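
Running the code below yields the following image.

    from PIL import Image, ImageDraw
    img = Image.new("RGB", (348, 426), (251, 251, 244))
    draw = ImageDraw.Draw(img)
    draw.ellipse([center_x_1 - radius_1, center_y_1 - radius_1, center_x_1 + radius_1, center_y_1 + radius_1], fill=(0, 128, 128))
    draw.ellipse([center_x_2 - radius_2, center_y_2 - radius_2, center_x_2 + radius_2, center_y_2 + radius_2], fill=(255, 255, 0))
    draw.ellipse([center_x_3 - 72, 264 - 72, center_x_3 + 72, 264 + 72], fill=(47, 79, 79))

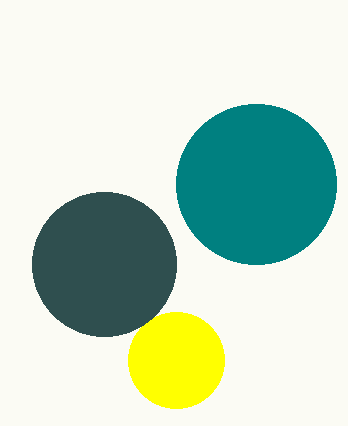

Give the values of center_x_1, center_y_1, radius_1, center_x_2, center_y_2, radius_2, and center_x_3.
center_x_1 = 256, center_y_1 = 184, radius_1 = 80, center_x_2 = 176, center_y_2 = 360, radius_2 = 48, center_x_3 = 104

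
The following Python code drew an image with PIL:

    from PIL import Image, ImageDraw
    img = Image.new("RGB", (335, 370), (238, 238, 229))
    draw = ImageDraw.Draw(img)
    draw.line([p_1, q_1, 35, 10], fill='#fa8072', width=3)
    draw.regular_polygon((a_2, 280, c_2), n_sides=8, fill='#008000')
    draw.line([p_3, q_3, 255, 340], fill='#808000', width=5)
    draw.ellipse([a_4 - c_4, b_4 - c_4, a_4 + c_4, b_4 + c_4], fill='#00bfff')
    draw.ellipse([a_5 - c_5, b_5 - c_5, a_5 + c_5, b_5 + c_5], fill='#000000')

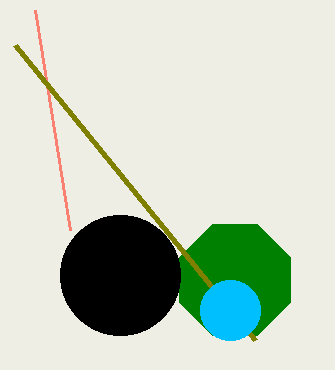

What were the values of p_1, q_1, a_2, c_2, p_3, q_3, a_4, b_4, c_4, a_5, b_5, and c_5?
p_1 = 70; q_1 = 230; a_2 = 235; c_2 = 60; p_3 = 15; q_3 = 45; a_4 = 230; b_4 = 310; c_4 = 30; a_5 = 120; b_5 = 275; c_5 = 60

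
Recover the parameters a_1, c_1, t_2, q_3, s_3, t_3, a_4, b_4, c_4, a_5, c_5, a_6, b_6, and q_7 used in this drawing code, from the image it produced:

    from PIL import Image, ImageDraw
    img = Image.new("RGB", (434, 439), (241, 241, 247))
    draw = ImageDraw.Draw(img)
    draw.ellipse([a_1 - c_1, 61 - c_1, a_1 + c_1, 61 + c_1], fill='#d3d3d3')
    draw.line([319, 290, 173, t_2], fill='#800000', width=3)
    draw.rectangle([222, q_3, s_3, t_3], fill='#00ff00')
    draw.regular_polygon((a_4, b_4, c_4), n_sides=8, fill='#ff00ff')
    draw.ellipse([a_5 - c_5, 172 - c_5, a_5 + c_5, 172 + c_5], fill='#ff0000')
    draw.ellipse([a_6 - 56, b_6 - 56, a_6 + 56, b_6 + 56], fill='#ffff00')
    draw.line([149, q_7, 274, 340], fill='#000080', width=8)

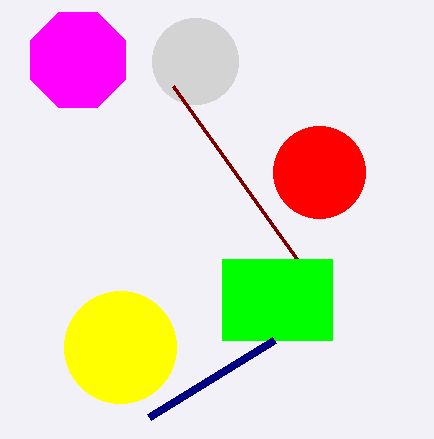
a_1 = 195, c_1 = 43, t_2 = 86, q_3 = 259, s_3 = 332, t_3 = 340, a_4 = 78, b_4 = 60, c_4 = 51, a_5 = 319, c_5 = 46, a_6 = 120, b_6 = 347, q_7 = 417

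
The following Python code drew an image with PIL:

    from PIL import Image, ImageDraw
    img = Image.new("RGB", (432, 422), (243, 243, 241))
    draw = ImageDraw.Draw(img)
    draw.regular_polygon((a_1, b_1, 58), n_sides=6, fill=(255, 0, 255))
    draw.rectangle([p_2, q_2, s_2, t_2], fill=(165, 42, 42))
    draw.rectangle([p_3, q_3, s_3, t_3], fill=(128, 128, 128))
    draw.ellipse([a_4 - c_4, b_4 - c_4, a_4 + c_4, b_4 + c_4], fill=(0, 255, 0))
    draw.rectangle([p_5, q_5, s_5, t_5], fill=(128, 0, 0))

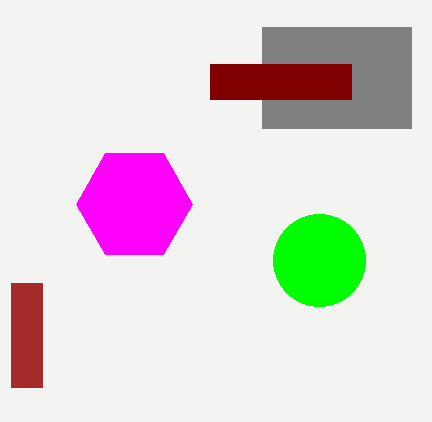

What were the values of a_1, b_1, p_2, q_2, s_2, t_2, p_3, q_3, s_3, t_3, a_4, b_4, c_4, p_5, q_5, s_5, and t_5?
a_1 = 134; b_1 = 204; p_2 = 11; q_2 = 283; s_2 = 42; t_2 = 387; p_3 = 262; q_3 = 27; s_3 = 411; t_3 = 128; a_4 = 319; b_4 = 260; c_4 = 46; p_5 = 210; q_5 = 64; s_5 = 351; t_5 = 99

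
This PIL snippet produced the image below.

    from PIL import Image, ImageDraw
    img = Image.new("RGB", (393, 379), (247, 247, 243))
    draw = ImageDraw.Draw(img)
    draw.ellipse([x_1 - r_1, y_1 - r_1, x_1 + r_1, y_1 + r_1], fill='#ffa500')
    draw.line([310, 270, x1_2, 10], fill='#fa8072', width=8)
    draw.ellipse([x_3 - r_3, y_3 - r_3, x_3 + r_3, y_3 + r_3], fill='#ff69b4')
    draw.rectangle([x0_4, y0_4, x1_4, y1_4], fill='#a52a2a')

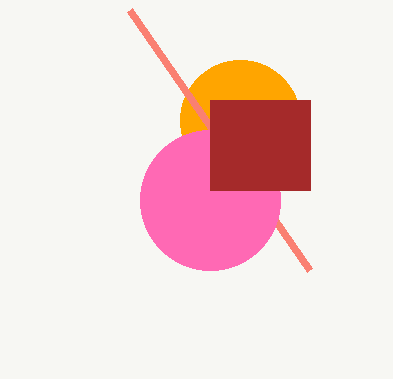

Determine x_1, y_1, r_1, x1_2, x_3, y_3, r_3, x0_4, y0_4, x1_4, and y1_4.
x_1 = 240, y_1 = 120, r_1 = 60, x1_2 = 130, x_3 = 210, y_3 = 200, r_3 = 70, x0_4 = 210, y0_4 = 100, x1_4 = 310, y1_4 = 190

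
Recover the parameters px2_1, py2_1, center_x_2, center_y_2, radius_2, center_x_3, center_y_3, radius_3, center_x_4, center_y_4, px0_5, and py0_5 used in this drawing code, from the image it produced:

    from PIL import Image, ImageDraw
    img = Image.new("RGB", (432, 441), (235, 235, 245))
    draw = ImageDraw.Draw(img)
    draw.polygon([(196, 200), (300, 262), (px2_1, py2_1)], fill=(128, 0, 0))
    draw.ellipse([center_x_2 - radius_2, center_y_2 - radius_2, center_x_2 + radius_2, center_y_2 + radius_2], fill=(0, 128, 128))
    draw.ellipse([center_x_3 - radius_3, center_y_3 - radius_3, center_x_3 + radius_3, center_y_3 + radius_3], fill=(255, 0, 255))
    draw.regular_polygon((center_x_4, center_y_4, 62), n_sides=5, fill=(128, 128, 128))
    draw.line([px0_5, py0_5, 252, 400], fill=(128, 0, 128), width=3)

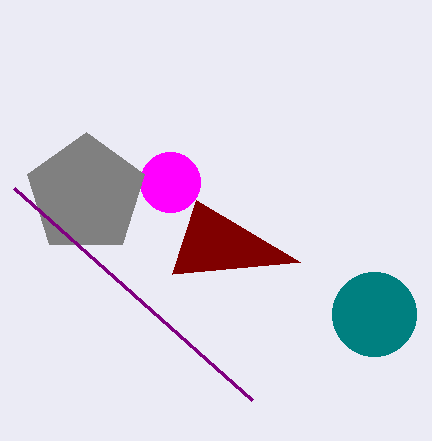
px2_1 = 172
py2_1 = 274
center_x_2 = 374
center_y_2 = 314
radius_2 = 42
center_x_3 = 170
center_y_3 = 182
radius_3 = 30
center_x_4 = 86
center_y_4 = 194
px0_5 = 14
py0_5 = 188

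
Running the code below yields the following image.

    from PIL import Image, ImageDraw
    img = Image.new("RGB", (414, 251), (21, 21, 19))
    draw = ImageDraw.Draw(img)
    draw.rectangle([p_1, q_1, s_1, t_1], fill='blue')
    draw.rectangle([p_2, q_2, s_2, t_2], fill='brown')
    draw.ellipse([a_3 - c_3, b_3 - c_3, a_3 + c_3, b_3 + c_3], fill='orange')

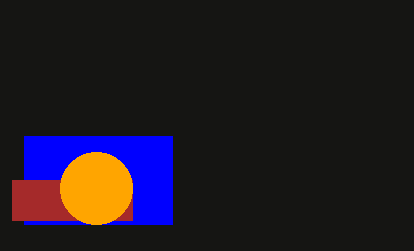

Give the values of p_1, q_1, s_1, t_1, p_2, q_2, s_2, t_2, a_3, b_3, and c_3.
p_1 = 24, q_1 = 136, s_1 = 172, t_1 = 224, p_2 = 12, q_2 = 180, s_2 = 132, t_2 = 220, a_3 = 96, b_3 = 188, c_3 = 36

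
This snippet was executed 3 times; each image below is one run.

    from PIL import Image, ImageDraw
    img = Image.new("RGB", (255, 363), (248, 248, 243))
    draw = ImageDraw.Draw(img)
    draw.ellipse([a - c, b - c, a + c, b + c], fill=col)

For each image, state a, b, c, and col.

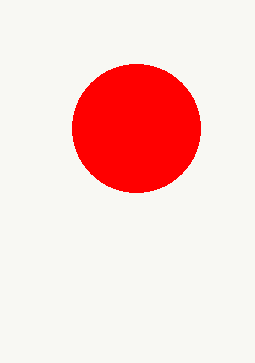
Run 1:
a = 136, b = 128, c = 64, col = 'red'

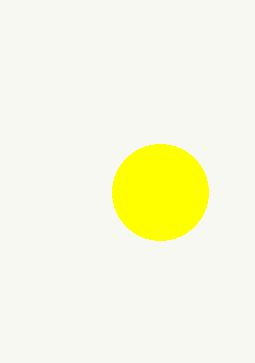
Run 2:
a = 160
b = 192
c = 48
col = 'yellow'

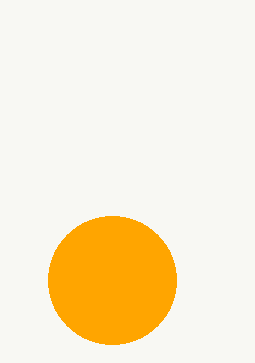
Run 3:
a = 112, b = 280, c = 64, col = 'orange'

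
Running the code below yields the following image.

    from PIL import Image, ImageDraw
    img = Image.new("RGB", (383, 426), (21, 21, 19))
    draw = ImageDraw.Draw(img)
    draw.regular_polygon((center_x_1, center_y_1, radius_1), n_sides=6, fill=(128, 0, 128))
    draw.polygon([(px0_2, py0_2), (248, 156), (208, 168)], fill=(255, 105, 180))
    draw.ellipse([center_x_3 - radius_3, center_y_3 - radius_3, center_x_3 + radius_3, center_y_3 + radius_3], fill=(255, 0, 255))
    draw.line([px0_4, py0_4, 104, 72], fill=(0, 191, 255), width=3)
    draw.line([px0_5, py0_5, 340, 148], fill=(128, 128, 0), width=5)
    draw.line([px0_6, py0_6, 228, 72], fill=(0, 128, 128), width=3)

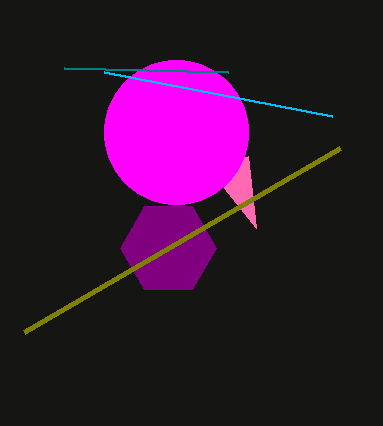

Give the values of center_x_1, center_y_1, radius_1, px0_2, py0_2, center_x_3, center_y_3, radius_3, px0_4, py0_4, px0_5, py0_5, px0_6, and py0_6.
center_x_1 = 168, center_y_1 = 248, radius_1 = 48, px0_2 = 256, py0_2 = 228, center_x_3 = 176, center_y_3 = 132, radius_3 = 72, px0_4 = 332, py0_4 = 116, px0_5 = 24, py0_5 = 332, px0_6 = 64, py0_6 = 68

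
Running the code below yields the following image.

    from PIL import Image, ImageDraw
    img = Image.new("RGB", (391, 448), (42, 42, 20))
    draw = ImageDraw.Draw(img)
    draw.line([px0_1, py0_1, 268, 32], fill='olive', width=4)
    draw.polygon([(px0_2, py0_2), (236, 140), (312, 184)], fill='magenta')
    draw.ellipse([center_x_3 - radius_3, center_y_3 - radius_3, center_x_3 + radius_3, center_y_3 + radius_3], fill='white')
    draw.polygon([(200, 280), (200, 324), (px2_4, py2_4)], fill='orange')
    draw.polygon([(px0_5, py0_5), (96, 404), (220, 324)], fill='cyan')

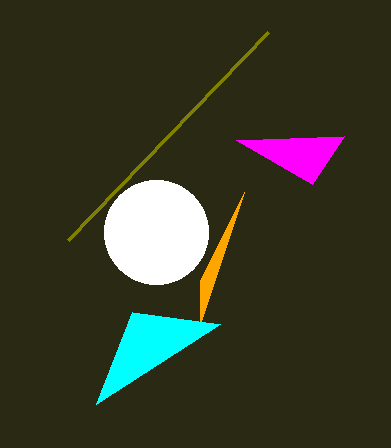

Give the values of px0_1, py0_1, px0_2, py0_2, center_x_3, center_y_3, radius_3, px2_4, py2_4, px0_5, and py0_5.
px0_1 = 68, py0_1 = 240, px0_2 = 344, py0_2 = 136, center_x_3 = 156, center_y_3 = 232, radius_3 = 52, px2_4 = 244, py2_4 = 192, px0_5 = 132, py0_5 = 312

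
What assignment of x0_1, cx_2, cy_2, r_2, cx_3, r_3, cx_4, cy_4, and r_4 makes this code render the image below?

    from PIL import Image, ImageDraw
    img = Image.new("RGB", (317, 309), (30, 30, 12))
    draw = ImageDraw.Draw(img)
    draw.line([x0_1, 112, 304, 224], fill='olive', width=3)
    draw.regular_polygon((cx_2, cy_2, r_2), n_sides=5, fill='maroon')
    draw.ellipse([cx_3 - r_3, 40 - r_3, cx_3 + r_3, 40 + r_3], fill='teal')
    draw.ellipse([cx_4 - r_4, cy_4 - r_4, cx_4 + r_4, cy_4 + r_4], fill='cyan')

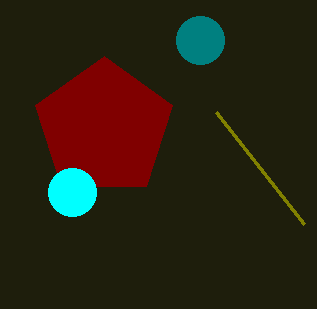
x0_1 = 216
cx_2 = 104
cy_2 = 128
r_2 = 72
cx_3 = 200
r_3 = 24
cx_4 = 72
cy_4 = 192
r_4 = 24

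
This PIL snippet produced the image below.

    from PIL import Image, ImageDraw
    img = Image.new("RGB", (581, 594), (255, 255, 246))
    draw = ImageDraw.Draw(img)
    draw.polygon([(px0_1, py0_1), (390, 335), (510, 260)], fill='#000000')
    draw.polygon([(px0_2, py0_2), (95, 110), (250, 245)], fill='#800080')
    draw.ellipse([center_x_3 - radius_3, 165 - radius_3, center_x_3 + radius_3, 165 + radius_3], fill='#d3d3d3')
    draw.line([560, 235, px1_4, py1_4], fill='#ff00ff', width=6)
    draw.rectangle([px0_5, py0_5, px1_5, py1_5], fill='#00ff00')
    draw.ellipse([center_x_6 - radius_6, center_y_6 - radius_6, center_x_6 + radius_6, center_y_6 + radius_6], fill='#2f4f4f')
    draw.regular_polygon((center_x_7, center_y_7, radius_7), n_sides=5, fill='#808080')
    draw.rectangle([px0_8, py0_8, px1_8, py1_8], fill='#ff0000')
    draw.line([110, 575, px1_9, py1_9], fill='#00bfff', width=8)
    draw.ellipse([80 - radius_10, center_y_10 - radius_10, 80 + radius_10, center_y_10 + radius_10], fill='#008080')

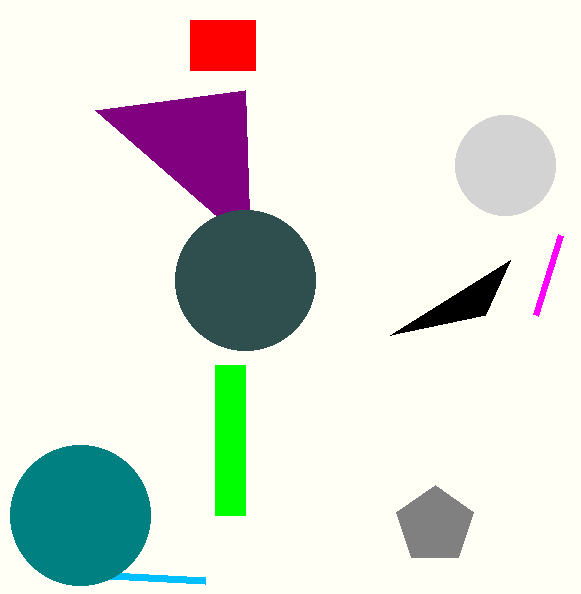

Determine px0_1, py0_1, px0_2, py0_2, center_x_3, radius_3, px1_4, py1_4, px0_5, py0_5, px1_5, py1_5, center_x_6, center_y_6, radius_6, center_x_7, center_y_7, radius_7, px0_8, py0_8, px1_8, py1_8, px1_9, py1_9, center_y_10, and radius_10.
px0_1 = 485
py0_1 = 315
px0_2 = 245
py0_2 = 90
center_x_3 = 505
radius_3 = 50
px1_4 = 535
py1_4 = 315
px0_5 = 215
py0_5 = 365
px1_5 = 245
py1_5 = 515
center_x_6 = 245
center_y_6 = 280
radius_6 = 70
center_x_7 = 435
center_y_7 = 525
radius_7 = 40
px0_8 = 190
py0_8 = 20
px1_8 = 255
py1_8 = 70
px1_9 = 205
py1_9 = 580
center_y_10 = 515
radius_10 = 70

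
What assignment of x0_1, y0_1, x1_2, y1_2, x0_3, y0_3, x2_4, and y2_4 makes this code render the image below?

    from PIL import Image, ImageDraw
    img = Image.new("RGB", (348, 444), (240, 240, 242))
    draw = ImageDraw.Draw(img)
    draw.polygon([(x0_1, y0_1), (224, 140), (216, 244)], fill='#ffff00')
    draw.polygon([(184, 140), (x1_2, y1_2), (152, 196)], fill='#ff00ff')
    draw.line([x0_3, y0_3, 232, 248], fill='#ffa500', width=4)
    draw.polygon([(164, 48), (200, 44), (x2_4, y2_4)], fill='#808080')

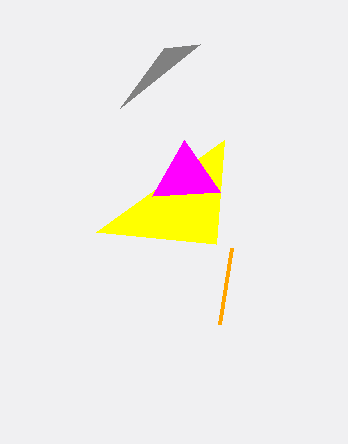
x0_1 = 96, y0_1 = 232, x1_2 = 220, y1_2 = 192, x0_3 = 220, y0_3 = 324, x2_4 = 120, y2_4 = 108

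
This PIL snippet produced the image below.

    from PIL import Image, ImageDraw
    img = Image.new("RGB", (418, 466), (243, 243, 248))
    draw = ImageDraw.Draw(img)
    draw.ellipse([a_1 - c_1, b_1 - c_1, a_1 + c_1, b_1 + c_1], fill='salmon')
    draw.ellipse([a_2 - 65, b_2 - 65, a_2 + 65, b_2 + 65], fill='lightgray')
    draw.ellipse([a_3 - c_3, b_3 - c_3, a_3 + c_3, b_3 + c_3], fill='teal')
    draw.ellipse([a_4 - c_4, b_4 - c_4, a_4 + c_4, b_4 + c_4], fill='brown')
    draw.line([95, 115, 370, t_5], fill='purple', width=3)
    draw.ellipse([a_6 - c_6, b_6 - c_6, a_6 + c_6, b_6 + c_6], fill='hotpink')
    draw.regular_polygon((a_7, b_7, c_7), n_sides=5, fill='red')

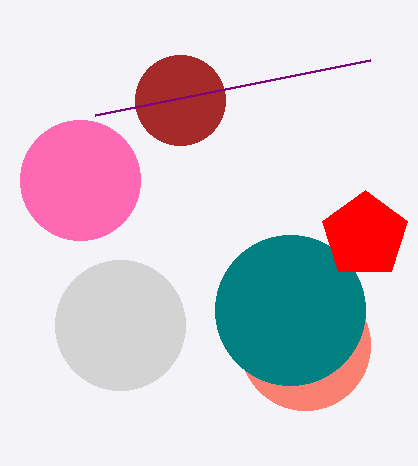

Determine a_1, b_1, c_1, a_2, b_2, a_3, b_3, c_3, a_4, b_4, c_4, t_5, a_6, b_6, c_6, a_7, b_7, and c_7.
a_1 = 305
b_1 = 345
c_1 = 65
a_2 = 120
b_2 = 325
a_3 = 290
b_3 = 310
c_3 = 75
a_4 = 180
b_4 = 100
c_4 = 45
t_5 = 60
a_6 = 80
b_6 = 180
c_6 = 60
a_7 = 365
b_7 = 235
c_7 = 45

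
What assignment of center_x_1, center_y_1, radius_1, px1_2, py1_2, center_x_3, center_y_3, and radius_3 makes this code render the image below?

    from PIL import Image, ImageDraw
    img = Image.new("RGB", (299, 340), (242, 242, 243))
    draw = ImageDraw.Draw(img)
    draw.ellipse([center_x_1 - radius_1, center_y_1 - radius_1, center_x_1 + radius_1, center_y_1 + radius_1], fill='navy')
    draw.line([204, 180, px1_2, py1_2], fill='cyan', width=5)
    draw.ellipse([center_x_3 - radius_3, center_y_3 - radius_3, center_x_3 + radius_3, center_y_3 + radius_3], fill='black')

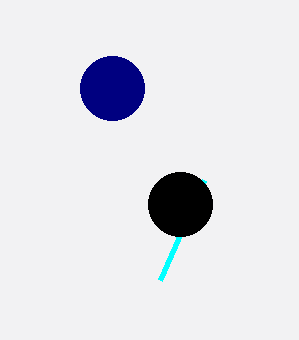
center_x_1 = 112, center_y_1 = 88, radius_1 = 32, px1_2 = 160, py1_2 = 280, center_x_3 = 180, center_y_3 = 204, radius_3 = 32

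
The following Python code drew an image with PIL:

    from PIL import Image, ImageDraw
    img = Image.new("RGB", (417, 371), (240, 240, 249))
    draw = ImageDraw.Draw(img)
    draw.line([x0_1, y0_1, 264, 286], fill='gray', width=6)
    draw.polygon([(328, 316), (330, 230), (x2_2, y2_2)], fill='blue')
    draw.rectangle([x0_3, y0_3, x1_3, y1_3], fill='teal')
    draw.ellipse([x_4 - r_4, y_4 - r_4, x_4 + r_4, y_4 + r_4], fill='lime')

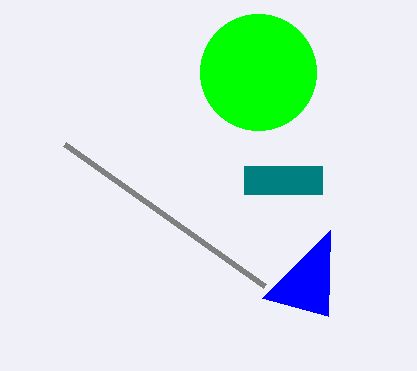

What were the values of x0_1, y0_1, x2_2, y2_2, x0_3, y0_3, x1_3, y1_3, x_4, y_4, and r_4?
x0_1 = 64
y0_1 = 144
x2_2 = 262
y2_2 = 298
x0_3 = 244
y0_3 = 166
x1_3 = 322
y1_3 = 194
x_4 = 258
y_4 = 72
r_4 = 58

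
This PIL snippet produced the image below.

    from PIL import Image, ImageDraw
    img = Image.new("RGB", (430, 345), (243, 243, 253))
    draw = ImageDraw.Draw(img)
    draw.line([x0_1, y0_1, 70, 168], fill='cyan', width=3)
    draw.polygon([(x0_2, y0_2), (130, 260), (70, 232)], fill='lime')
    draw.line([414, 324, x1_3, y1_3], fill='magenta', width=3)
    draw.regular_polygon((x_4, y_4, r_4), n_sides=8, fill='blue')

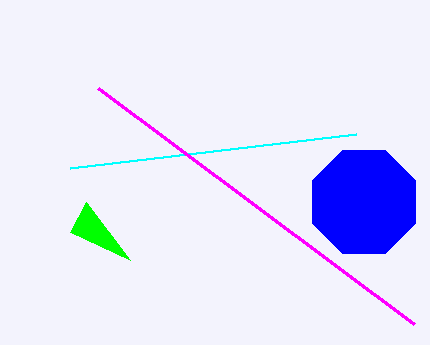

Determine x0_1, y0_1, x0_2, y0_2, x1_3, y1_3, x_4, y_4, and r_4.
x0_1 = 356; y0_1 = 134; x0_2 = 86; y0_2 = 202; x1_3 = 98; y1_3 = 88; x_4 = 364; y_4 = 202; r_4 = 56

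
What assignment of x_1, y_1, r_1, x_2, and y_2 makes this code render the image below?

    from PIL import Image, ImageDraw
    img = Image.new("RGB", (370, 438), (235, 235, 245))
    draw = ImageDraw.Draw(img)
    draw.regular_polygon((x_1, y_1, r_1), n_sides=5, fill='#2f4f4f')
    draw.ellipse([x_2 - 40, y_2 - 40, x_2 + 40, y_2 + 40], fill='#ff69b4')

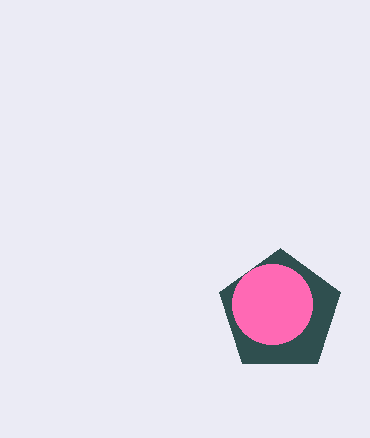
x_1 = 280
y_1 = 312
r_1 = 64
x_2 = 272
y_2 = 304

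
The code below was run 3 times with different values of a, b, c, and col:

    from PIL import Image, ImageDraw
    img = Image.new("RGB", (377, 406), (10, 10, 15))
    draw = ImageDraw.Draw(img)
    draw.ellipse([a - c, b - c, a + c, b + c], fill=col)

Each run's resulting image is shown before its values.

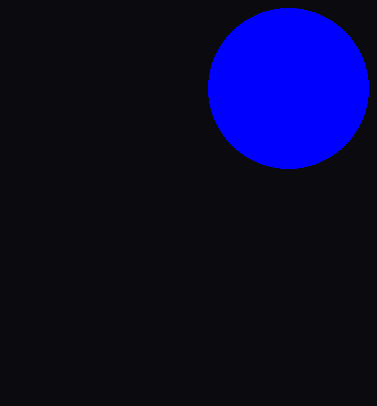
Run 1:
a = 288; b = 88; c = 80; col = 'blue'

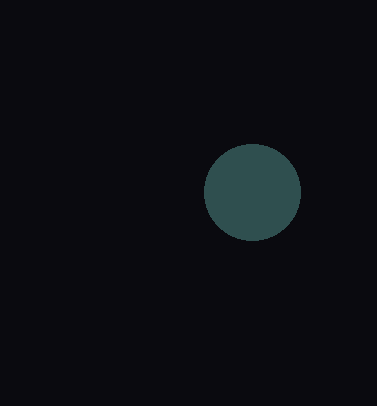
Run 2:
a = 252; b = 192; c = 48; col = 'darkslategray'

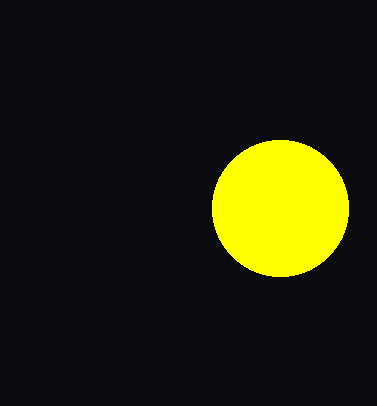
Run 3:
a = 280; b = 208; c = 68; col = 'yellow'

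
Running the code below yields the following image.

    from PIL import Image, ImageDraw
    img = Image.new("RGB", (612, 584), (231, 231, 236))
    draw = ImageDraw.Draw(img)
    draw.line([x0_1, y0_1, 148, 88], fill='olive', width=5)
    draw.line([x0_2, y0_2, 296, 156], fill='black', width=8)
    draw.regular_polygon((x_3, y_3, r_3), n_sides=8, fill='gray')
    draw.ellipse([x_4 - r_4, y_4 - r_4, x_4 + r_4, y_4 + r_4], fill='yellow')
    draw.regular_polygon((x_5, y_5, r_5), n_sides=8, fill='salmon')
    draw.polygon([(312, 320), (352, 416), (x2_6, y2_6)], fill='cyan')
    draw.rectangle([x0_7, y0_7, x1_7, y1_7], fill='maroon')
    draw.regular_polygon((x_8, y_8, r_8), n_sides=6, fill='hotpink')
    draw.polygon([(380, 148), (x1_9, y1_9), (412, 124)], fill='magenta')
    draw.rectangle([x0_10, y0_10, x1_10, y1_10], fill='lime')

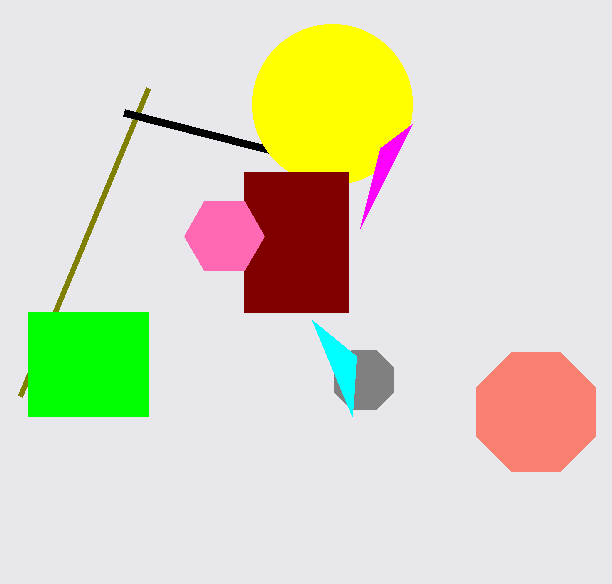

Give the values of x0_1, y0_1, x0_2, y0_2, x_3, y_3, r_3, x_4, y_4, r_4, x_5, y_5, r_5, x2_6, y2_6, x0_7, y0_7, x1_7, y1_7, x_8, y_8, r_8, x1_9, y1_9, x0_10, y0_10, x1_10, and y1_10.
x0_1 = 20; y0_1 = 396; x0_2 = 124; y0_2 = 112; x_3 = 364; y_3 = 380; r_3 = 32; x_4 = 332; y_4 = 104; r_4 = 80; x_5 = 536; y_5 = 412; r_5 = 64; x2_6 = 356; y2_6 = 356; x0_7 = 244; y0_7 = 172; x1_7 = 348; y1_7 = 312; x_8 = 224; y_8 = 236; r_8 = 40; x1_9 = 360; y1_9 = 228; x0_10 = 28; y0_10 = 312; x1_10 = 148; y1_10 = 416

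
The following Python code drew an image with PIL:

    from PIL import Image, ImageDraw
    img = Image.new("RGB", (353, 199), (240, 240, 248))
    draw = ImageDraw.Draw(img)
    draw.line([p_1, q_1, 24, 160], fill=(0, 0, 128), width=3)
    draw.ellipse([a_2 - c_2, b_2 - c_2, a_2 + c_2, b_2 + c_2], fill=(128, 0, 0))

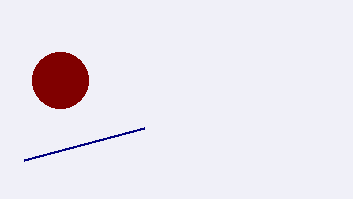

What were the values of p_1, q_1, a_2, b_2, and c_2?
p_1 = 144; q_1 = 128; a_2 = 60; b_2 = 80; c_2 = 28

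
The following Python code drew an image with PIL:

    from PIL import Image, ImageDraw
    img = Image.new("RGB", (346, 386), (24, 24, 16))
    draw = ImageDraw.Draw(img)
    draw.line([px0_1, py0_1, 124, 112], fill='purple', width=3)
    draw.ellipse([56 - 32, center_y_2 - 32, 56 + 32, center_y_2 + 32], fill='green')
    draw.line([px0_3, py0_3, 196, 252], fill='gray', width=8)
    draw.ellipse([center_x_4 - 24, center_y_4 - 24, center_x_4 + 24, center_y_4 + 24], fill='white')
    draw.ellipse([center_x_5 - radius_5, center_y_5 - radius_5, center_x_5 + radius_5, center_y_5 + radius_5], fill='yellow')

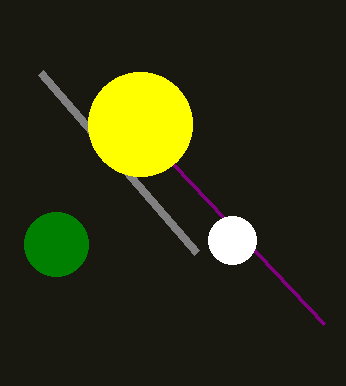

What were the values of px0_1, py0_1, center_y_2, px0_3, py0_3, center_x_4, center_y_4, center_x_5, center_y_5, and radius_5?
px0_1 = 324; py0_1 = 324; center_y_2 = 244; px0_3 = 40; py0_3 = 72; center_x_4 = 232; center_y_4 = 240; center_x_5 = 140; center_y_5 = 124; radius_5 = 52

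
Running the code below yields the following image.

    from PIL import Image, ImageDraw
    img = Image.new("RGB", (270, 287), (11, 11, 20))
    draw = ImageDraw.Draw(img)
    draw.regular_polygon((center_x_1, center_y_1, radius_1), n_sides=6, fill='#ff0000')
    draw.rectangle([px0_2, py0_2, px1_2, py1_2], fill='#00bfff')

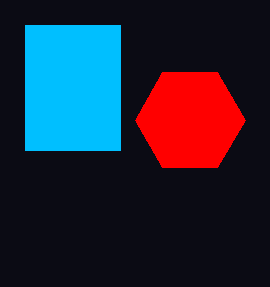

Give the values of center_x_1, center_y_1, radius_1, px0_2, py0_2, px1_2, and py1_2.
center_x_1 = 190
center_y_1 = 120
radius_1 = 55
px0_2 = 25
py0_2 = 25
px1_2 = 120
py1_2 = 150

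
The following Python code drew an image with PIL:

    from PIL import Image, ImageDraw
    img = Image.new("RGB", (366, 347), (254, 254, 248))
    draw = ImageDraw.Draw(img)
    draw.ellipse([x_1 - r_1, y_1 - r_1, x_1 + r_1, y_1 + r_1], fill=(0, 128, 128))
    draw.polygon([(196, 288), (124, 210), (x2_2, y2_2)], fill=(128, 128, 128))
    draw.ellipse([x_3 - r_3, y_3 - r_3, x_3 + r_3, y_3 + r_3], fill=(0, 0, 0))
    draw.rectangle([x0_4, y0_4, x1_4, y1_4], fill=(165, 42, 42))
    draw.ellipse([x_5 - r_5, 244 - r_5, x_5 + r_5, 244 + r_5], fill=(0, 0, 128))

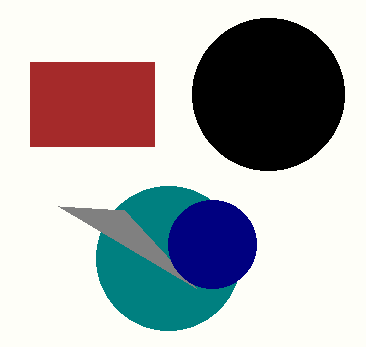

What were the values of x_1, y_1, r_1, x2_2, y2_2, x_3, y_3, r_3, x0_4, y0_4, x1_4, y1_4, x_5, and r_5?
x_1 = 168, y_1 = 258, r_1 = 72, x2_2 = 58, y2_2 = 206, x_3 = 268, y_3 = 94, r_3 = 76, x0_4 = 30, y0_4 = 62, x1_4 = 154, y1_4 = 146, x_5 = 212, r_5 = 44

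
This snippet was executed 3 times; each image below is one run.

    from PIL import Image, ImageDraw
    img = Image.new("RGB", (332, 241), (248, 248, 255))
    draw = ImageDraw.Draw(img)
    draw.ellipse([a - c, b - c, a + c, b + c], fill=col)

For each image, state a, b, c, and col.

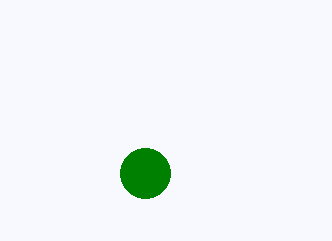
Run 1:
a = 145
b = 173
c = 25
col = 'green'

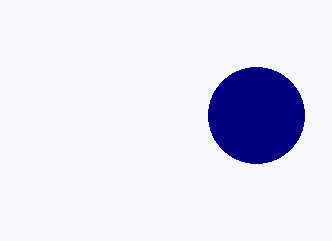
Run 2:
a = 256; b = 115; c = 48; col = 'navy'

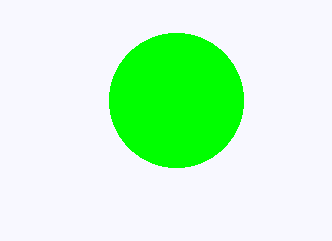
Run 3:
a = 176; b = 100; c = 67; col = 'lime'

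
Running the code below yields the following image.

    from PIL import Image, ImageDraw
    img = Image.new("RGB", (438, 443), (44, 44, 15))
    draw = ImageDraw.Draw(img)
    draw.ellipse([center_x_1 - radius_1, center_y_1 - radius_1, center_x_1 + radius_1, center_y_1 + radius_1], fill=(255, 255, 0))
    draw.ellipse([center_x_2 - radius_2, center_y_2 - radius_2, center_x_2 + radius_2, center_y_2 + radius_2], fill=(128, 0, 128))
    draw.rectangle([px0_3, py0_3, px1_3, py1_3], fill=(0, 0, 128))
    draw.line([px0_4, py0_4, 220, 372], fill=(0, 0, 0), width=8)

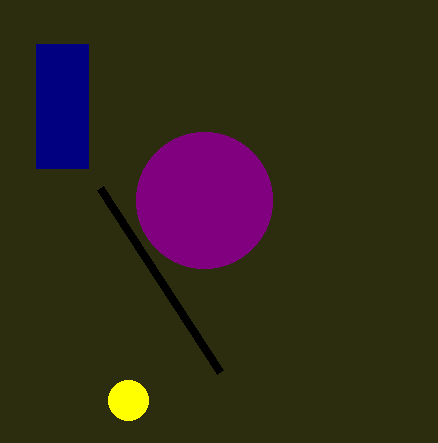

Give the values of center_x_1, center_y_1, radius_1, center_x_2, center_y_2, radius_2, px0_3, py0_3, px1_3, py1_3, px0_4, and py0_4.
center_x_1 = 128, center_y_1 = 400, radius_1 = 20, center_x_2 = 204, center_y_2 = 200, radius_2 = 68, px0_3 = 36, py0_3 = 44, px1_3 = 88, py1_3 = 168, px0_4 = 100, py0_4 = 188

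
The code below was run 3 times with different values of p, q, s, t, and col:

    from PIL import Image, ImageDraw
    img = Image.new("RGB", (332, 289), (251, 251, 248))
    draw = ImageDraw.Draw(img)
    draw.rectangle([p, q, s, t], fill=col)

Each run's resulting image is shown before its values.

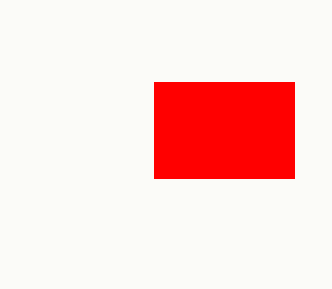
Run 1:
p = 154; q = 82; s = 294; t = 178; col = 'red'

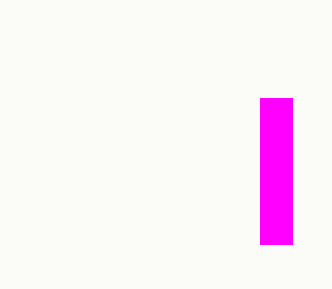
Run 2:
p = 260
q = 98
s = 292
t = 244
col = 'magenta'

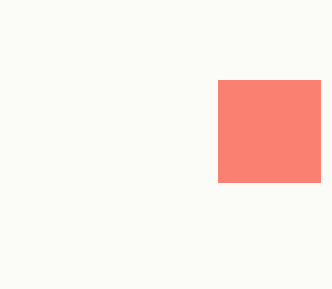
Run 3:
p = 218, q = 80, s = 320, t = 182, col = 'salmon'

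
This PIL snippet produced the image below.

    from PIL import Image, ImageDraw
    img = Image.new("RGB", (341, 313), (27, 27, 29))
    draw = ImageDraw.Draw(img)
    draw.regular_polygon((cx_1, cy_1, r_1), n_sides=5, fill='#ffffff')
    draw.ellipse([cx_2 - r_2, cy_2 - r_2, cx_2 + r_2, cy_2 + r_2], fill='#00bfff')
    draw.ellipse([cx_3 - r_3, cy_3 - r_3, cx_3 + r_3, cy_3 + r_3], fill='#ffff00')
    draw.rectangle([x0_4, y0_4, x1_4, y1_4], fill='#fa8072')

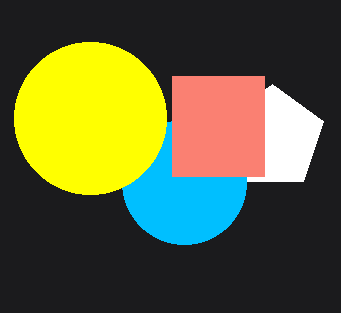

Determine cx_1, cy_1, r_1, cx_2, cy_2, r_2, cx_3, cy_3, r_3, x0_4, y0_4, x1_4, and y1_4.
cx_1 = 272, cy_1 = 138, r_1 = 54, cx_2 = 184, cy_2 = 182, r_2 = 62, cx_3 = 90, cy_3 = 118, r_3 = 76, x0_4 = 172, y0_4 = 76, x1_4 = 264, y1_4 = 176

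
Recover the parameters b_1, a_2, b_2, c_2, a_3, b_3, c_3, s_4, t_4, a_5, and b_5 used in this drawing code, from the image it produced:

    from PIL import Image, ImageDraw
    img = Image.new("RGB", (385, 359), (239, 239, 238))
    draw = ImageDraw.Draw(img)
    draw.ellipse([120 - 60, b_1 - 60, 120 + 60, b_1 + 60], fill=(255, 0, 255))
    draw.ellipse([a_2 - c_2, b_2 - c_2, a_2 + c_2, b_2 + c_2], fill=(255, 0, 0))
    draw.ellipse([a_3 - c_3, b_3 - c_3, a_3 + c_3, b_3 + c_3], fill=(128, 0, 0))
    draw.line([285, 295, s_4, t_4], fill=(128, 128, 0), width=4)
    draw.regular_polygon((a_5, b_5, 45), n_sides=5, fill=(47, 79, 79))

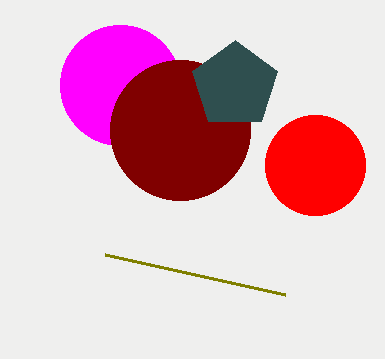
b_1 = 85; a_2 = 315; b_2 = 165; c_2 = 50; a_3 = 180; b_3 = 130; c_3 = 70; s_4 = 105; t_4 = 255; a_5 = 235; b_5 = 85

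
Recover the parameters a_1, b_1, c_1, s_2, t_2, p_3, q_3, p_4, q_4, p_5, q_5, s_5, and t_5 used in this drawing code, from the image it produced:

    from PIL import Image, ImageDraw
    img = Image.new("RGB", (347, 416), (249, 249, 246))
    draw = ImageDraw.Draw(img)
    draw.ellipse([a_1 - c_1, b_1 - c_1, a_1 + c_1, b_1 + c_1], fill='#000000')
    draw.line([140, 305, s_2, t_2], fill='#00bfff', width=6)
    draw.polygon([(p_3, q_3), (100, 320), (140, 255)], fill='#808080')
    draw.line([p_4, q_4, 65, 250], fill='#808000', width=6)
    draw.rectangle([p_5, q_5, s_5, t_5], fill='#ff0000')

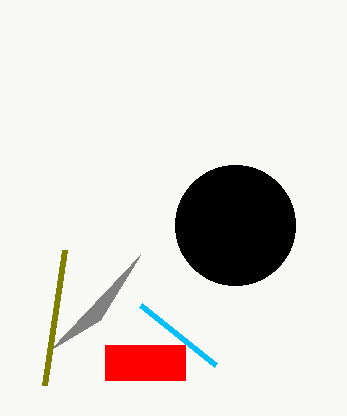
a_1 = 235; b_1 = 225; c_1 = 60; s_2 = 215; t_2 = 365; p_3 = 50; q_3 = 350; p_4 = 45; q_4 = 385; p_5 = 105; q_5 = 345; s_5 = 185; t_5 = 380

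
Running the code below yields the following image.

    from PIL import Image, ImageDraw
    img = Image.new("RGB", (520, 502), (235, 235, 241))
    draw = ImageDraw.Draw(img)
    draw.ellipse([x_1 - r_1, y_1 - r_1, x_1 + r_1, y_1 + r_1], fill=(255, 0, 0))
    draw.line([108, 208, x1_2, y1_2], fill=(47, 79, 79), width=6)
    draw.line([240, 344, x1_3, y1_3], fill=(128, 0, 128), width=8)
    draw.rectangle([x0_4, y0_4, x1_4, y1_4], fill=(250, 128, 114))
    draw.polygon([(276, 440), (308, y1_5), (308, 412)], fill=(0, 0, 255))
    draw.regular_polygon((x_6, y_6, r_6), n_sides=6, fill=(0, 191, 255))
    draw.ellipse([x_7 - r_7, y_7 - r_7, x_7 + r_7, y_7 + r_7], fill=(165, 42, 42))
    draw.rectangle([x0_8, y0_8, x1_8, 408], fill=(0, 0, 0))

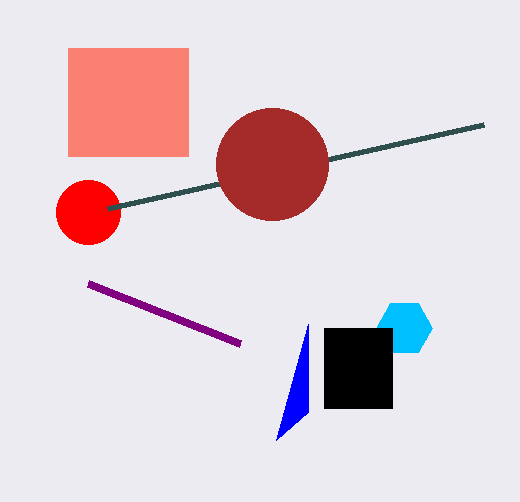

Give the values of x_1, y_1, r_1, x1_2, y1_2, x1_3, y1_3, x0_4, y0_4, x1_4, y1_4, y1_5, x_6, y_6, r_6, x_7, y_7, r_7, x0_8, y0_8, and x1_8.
x_1 = 88, y_1 = 212, r_1 = 32, x1_2 = 484, y1_2 = 124, x1_3 = 88, y1_3 = 284, x0_4 = 68, y0_4 = 48, x1_4 = 188, y1_4 = 156, y1_5 = 324, x_6 = 404, y_6 = 328, r_6 = 28, x_7 = 272, y_7 = 164, r_7 = 56, x0_8 = 324, y0_8 = 328, x1_8 = 392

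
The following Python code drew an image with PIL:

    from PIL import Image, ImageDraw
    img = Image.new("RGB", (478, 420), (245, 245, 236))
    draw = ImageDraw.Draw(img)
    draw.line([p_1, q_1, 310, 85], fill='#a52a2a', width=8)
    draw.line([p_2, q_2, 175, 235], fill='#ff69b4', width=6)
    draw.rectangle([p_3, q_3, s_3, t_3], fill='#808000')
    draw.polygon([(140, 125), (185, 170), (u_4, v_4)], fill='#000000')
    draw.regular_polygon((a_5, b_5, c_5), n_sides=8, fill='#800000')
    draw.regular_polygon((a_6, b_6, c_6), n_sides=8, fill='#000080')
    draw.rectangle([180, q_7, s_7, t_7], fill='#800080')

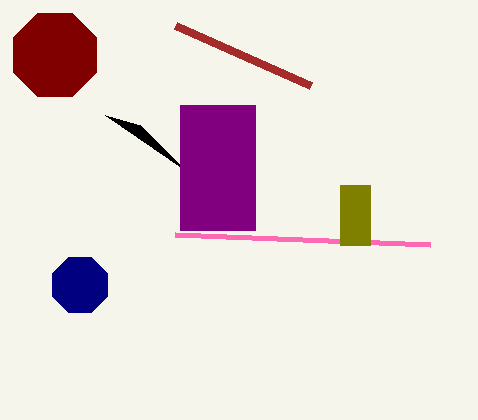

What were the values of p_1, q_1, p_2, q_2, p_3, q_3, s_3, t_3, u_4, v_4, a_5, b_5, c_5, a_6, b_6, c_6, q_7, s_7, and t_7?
p_1 = 175, q_1 = 25, p_2 = 430, q_2 = 245, p_3 = 340, q_3 = 185, s_3 = 370, t_3 = 245, u_4 = 105, v_4 = 115, a_5 = 55, b_5 = 55, c_5 = 45, a_6 = 80, b_6 = 285, c_6 = 30, q_7 = 105, s_7 = 255, t_7 = 230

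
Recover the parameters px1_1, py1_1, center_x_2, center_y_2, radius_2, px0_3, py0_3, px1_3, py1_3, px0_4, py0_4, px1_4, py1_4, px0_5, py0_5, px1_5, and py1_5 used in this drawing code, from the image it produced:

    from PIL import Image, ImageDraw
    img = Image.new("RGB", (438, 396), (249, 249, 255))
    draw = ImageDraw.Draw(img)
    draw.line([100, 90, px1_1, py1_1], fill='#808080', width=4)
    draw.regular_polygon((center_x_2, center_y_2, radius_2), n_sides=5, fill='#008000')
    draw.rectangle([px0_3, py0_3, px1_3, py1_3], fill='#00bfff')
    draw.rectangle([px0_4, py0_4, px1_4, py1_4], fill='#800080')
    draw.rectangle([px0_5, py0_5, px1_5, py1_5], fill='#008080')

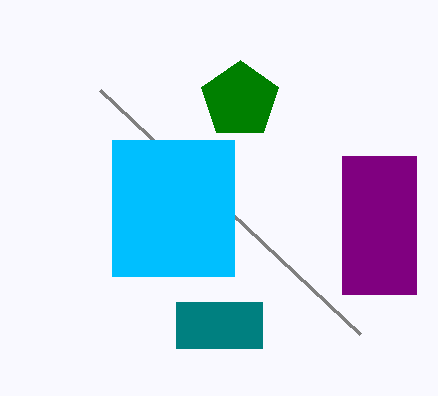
px1_1 = 360; py1_1 = 334; center_x_2 = 240; center_y_2 = 100; radius_2 = 40; px0_3 = 112; py0_3 = 140; px1_3 = 234; py1_3 = 276; px0_4 = 342; py0_4 = 156; px1_4 = 416; py1_4 = 294; px0_5 = 176; py0_5 = 302; px1_5 = 262; py1_5 = 348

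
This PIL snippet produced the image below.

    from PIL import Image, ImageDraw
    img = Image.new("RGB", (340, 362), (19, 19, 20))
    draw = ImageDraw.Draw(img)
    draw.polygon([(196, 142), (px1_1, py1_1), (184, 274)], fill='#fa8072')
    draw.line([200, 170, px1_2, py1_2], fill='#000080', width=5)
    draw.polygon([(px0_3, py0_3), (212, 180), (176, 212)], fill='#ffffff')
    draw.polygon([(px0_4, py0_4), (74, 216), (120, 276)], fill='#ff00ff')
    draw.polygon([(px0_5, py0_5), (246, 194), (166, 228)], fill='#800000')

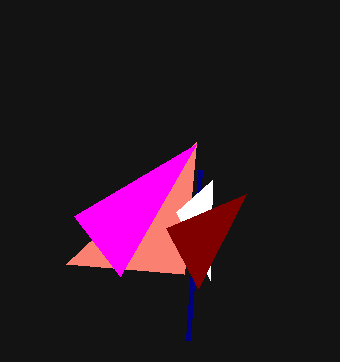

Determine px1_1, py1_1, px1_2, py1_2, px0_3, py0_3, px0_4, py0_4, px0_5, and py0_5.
px1_1 = 66; py1_1 = 264; px1_2 = 188; py1_2 = 340; px0_3 = 210; py0_3 = 280; px0_4 = 196; py0_4 = 144; px0_5 = 198; py0_5 = 288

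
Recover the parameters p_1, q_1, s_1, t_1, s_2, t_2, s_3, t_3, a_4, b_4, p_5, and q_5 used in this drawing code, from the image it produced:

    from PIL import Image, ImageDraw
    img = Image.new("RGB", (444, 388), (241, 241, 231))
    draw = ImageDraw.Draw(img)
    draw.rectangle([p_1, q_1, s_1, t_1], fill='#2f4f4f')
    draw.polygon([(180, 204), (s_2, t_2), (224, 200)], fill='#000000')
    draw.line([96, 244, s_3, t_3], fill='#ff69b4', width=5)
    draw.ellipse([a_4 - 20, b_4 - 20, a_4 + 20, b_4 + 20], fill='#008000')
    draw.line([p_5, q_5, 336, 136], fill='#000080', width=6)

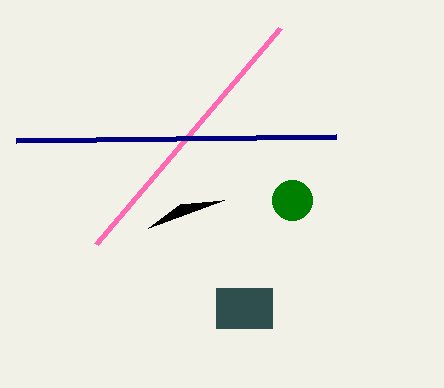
p_1 = 216
q_1 = 288
s_1 = 272
t_1 = 328
s_2 = 148
t_2 = 228
s_3 = 280
t_3 = 28
a_4 = 292
b_4 = 200
p_5 = 16
q_5 = 140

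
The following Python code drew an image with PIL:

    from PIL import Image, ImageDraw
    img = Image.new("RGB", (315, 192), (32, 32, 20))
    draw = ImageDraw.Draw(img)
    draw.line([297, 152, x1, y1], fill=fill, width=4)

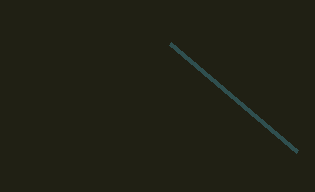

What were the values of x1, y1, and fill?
x1 = 170
y1 = 44
fill = 'darkslategray'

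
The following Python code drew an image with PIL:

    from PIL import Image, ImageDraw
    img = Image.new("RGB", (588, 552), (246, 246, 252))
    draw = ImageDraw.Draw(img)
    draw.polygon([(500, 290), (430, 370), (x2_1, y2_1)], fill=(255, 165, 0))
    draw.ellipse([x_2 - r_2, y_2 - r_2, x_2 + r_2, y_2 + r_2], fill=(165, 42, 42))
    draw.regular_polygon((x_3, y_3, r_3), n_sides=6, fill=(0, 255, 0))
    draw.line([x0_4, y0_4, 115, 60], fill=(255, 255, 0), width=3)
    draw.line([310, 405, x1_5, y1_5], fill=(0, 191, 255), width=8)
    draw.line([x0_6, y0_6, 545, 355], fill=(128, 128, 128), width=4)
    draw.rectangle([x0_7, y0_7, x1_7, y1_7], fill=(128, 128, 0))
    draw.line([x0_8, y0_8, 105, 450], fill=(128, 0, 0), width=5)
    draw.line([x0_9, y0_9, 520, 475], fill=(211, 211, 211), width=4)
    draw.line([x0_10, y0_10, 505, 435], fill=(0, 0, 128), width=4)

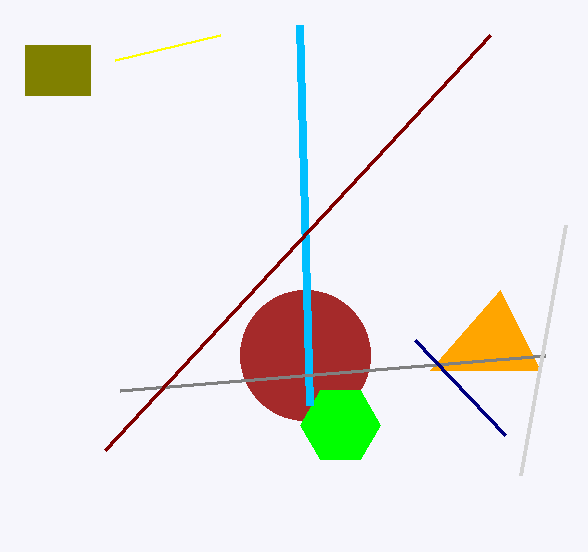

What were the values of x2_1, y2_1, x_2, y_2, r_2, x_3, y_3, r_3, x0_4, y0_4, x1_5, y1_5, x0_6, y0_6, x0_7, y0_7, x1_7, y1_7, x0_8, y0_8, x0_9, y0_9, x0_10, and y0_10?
x2_1 = 540; y2_1 = 370; x_2 = 305; y_2 = 355; r_2 = 65; x_3 = 340; y_3 = 425; r_3 = 40; x0_4 = 220; y0_4 = 35; x1_5 = 300; y1_5 = 25; x0_6 = 120; y0_6 = 390; x0_7 = 25; y0_7 = 45; x1_7 = 90; y1_7 = 95; x0_8 = 490; y0_8 = 35; x0_9 = 565; y0_9 = 225; x0_10 = 415; y0_10 = 340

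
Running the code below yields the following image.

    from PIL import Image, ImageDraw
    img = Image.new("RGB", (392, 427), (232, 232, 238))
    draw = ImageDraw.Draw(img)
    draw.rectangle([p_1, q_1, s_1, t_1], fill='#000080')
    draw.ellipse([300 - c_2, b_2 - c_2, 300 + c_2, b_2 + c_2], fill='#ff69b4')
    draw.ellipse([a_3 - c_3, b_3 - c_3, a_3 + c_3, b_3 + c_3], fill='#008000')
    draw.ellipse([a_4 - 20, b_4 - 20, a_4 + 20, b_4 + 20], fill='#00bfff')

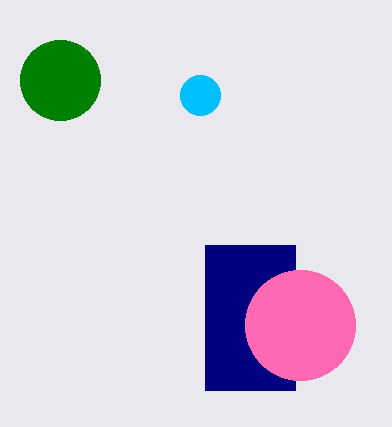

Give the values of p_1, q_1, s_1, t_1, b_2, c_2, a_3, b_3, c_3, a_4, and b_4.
p_1 = 205, q_1 = 245, s_1 = 295, t_1 = 390, b_2 = 325, c_2 = 55, a_3 = 60, b_3 = 80, c_3 = 40, a_4 = 200, b_4 = 95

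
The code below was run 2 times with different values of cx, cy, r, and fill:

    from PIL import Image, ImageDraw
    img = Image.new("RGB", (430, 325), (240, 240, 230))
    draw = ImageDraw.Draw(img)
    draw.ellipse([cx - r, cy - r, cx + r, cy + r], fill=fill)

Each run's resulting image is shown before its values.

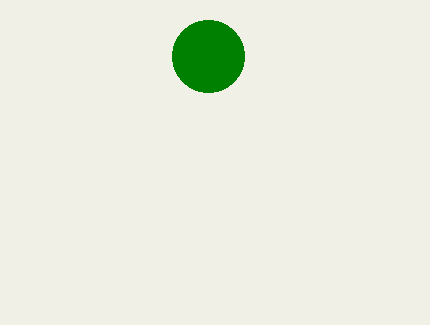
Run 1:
cx = 208, cy = 56, r = 36, fill = 'green'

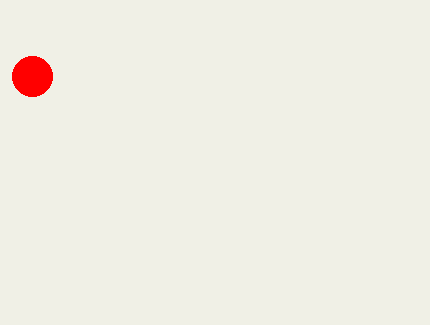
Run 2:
cx = 32; cy = 76; r = 20; fill = 'red'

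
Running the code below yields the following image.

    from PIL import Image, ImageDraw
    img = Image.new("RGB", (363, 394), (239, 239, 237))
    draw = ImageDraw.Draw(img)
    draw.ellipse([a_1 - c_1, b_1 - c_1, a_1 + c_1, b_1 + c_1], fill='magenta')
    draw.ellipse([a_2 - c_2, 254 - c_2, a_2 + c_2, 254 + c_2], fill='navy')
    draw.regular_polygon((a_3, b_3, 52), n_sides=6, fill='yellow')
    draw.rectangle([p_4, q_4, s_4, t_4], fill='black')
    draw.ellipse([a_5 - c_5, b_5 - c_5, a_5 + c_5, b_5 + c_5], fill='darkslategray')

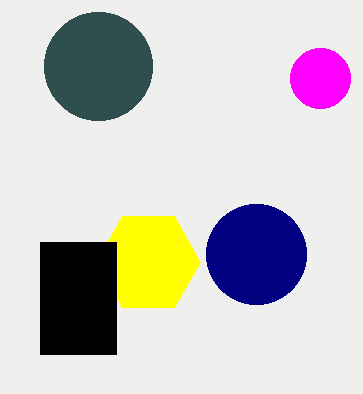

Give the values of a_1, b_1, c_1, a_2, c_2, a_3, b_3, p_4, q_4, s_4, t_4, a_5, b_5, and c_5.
a_1 = 320
b_1 = 78
c_1 = 30
a_2 = 256
c_2 = 50
a_3 = 148
b_3 = 262
p_4 = 40
q_4 = 242
s_4 = 116
t_4 = 354
a_5 = 98
b_5 = 66
c_5 = 54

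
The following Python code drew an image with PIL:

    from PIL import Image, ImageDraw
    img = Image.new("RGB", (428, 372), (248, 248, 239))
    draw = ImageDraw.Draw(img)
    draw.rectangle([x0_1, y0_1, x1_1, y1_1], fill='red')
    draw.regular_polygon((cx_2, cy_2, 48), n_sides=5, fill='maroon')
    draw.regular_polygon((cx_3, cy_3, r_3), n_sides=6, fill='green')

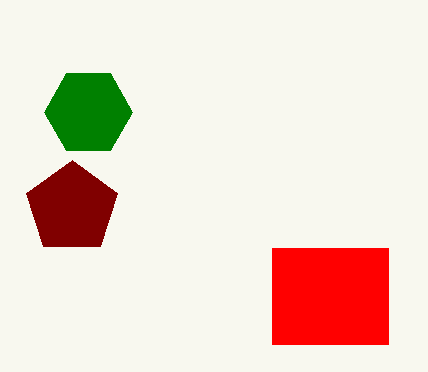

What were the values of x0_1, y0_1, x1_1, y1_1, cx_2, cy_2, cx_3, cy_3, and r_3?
x0_1 = 272, y0_1 = 248, x1_1 = 388, y1_1 = 344, cx_2 = 72, cy_2 = 208, cx_3 = 88, cy_3 = 112, r_3 = 44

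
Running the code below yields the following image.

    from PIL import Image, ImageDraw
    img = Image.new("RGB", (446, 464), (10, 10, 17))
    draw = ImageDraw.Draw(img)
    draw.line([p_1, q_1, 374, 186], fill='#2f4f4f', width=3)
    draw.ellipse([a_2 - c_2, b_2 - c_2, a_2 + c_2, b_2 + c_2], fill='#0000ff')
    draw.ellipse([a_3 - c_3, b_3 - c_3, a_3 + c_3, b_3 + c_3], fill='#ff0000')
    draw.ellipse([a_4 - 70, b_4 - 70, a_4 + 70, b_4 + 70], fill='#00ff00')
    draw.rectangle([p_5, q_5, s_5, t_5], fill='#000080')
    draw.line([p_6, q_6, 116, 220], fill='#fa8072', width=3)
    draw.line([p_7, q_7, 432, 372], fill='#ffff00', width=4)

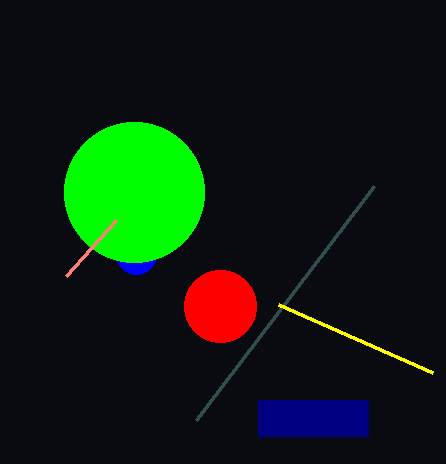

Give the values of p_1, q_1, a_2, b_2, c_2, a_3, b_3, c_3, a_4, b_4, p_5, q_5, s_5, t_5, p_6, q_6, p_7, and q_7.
p_1 = 196
q_1 = 420
a_2 = 136
b_2 = 254
c_2 = 20
a_3 = 220
b_3 = 306
c_3 = 36
a_4 = 134
b_4 = 192
p_5 = 258
q_5 = 400
s_5 = 368
t_5 = 436
p_6 = 66
q_6 = 276
p_7 = 278
q_7 = 304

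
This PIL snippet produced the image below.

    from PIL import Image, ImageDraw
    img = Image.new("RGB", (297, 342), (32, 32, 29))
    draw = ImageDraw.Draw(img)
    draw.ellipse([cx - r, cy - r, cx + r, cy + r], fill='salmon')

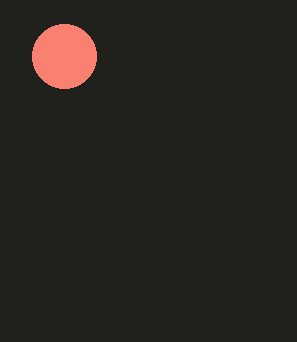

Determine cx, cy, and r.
cx = 64, cy = 56, r = 32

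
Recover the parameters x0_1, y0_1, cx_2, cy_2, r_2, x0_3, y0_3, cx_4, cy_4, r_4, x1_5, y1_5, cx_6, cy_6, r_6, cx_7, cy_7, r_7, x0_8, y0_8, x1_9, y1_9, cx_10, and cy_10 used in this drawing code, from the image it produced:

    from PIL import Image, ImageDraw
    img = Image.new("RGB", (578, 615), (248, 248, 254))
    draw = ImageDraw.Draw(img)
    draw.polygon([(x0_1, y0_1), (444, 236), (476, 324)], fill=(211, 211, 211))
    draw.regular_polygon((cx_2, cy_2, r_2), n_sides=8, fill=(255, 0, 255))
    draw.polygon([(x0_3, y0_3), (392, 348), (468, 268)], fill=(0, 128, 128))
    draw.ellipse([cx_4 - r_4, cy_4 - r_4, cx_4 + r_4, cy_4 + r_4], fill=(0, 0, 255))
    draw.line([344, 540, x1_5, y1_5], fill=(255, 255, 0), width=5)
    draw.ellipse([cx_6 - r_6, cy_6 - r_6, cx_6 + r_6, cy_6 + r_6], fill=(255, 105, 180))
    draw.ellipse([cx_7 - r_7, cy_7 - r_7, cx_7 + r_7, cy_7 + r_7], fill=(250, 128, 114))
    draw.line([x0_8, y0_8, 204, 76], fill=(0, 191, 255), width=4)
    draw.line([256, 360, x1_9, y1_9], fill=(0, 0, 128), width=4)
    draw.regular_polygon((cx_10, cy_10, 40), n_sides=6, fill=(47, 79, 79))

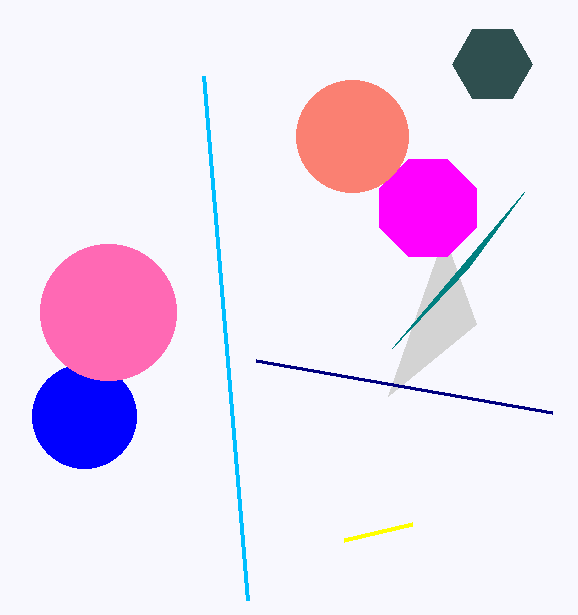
x0_1 = 388; y0_1 = 396; cx_2 = 428; cy_2 = 208; r_2 = 52; x0_3 = 524; y0_3 = 192; cx_4 = 84; cy_4 = 416; r_4 = 52; x1_5 = 412; y1_5 = 524; cx_6 = 108; cy_6 = 312; r_6 = 68; cx_7 = 352; cy_7 = 136; r_7 = 56; x0_8 = 248; y0_8 = 600; x1_9 = 552; y1_9 = 412; cx_10 = 492; cy_10 = 64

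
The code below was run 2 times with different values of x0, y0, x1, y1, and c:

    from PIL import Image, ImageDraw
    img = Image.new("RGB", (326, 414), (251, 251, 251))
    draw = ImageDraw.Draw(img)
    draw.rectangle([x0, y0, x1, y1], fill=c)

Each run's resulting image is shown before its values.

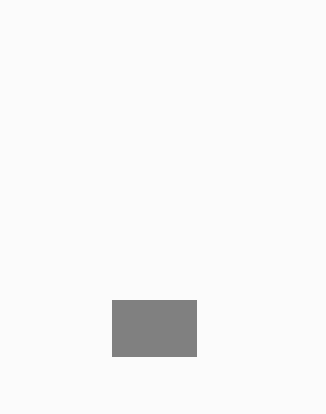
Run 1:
x0 = 112, y0 = 300, x1 = 196, y1 = 356, c = 'gray'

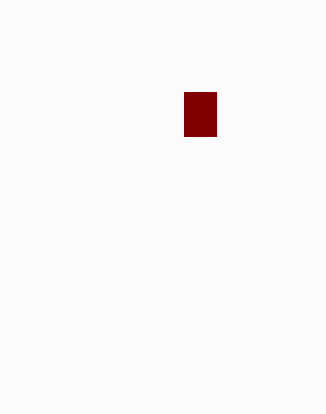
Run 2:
x0 = 184
y0 = 92
x1 = 216
y1 = 136
c = 'maroon'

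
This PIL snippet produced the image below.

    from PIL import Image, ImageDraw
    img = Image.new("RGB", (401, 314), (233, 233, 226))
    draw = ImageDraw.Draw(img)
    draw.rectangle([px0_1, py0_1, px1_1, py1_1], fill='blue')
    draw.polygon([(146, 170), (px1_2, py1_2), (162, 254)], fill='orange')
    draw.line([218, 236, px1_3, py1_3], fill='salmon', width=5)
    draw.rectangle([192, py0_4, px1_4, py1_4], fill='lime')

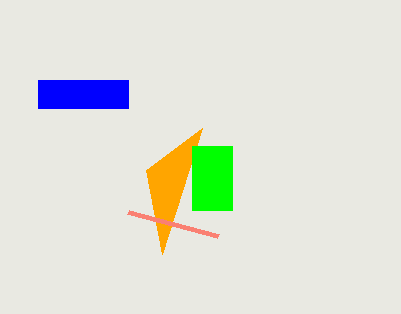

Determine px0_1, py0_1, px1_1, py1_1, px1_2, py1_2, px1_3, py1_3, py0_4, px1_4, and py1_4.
px0_1 = 38; py0_1 = 80; px1_1 = 128; py1_1 = 108; px1_2 = 202; py1_2 = 128; px1_3 = 128; py1_3 = 212; py0_4 = 146; px1_4 = 232; py1_4 = 210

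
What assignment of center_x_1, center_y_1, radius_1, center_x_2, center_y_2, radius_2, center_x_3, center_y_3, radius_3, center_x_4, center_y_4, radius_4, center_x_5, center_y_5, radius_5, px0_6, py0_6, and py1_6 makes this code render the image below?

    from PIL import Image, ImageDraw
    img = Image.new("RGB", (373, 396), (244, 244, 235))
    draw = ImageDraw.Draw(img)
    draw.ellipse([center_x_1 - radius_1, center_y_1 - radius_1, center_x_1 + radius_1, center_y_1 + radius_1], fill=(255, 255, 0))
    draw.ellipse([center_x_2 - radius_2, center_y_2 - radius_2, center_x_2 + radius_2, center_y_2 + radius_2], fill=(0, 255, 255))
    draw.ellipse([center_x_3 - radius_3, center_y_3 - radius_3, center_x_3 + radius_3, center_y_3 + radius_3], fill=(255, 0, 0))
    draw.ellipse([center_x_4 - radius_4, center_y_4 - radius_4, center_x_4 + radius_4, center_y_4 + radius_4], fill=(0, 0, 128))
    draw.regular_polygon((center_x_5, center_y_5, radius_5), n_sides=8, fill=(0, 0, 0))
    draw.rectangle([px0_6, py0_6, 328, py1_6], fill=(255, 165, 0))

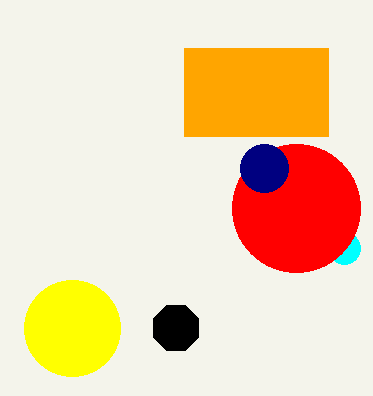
center_x_1 = 72
center_y_1 = 328
radius_1 = 48
center_x_2 = 344
center_y_2 = 248
radius_2 = 16
center_x_3 = 296
center_y_3 = 208
radius_3 = 64
center_x_4 = 264
center_y_4 = 168
radius_4 = 24
center_x_5 = 176
center_y_5 = 328
radius_5 = 24
px0_6 = 184
py0_6 = 48
py1_6 = 136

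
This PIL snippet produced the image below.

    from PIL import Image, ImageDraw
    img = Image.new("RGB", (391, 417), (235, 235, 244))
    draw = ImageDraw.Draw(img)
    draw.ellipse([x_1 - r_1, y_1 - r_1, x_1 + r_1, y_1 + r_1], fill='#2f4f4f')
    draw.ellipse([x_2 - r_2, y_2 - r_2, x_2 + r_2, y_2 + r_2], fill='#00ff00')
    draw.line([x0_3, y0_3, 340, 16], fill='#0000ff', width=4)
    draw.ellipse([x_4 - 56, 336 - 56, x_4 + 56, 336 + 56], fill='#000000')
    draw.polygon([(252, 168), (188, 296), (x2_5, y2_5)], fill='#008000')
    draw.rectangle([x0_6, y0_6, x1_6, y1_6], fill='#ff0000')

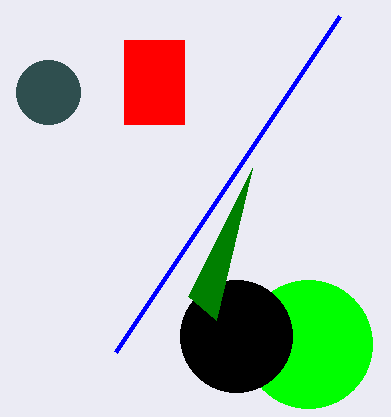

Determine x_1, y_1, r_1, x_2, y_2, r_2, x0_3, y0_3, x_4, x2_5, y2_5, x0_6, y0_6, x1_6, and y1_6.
x_1 = 48, y_1 = 92, r_1 = 32, x_2 = 308, y_2 = 344, r_2 = 64, x0_3 = 116, y0_3 = 352, x_4 = 236, x2_5 = 216, y2_5 = 320, x0_6 = 124, y0_6 = 40, x1_6 = 184, y1_6 = 124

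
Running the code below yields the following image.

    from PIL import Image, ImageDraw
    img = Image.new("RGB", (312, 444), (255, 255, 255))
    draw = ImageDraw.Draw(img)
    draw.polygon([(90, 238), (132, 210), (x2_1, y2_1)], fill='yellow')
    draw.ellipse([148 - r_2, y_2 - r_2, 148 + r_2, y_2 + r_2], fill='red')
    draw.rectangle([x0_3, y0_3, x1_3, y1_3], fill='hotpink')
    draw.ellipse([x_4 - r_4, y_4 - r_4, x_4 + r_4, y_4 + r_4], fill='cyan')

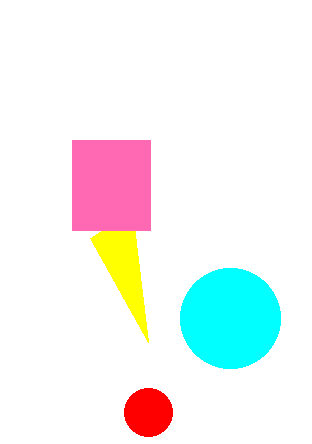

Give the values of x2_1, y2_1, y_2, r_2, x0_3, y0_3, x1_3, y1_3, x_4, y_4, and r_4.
x2_1 = 148
y2_1 = 342
y_2 = 412
r_2 = 24
x0_3 = 72
y0_3 = 140
x1_3 = 150
y1_3 = 230
x_4 = 230
y_4 = 318
r_4 = 50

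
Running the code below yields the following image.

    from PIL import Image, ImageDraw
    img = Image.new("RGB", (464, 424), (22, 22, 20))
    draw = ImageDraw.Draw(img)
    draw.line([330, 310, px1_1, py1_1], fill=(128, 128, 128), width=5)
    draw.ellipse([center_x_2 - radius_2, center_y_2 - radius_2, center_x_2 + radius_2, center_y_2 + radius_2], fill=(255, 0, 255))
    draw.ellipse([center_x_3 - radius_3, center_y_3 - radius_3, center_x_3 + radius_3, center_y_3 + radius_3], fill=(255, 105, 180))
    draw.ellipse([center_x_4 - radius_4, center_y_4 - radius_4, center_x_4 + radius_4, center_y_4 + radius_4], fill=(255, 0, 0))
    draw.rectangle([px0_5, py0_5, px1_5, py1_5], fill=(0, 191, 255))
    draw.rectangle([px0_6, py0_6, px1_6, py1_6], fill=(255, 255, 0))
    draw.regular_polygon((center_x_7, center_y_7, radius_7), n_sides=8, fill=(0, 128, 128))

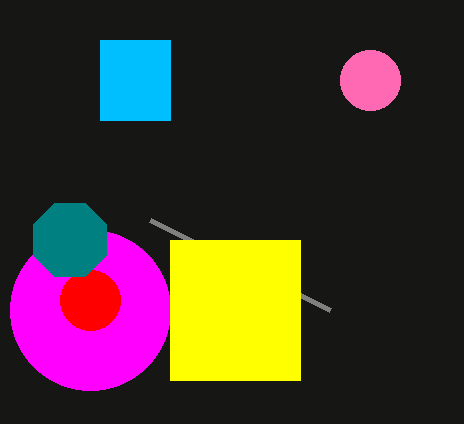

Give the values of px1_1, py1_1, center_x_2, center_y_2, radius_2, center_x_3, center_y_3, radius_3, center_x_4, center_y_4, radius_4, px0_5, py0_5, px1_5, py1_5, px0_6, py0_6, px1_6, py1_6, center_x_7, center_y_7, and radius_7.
px1_1 = 150
py1_1 = 220
center_x_2 = 90
center_y_2 = 310
radius_2 = 80
center_x_3 = 370
center_y_3 = 80
radius_3 = 30
center_x_4 = 90
center_y_4 = 300
radius_4 = 30
px0_5 = 100
py0_5 = 40
px1_5 = 170
py1_5 = 120
px0_6 = 170
py0_6 = 240
px1_6 = 300
py1_6 = 380
center_x_7 = 70
center_y_7 = 240
radius_7 = 40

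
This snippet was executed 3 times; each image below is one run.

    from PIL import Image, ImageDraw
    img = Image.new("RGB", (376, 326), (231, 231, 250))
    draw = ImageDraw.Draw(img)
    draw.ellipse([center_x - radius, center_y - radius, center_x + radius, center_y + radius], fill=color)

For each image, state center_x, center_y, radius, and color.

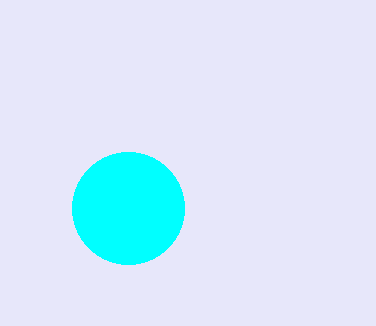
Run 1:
center_x = 128, center_y = 208, radius = 56, color = 'cyan'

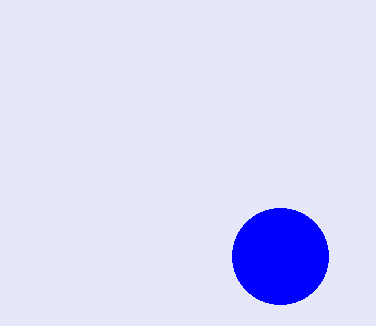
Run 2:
center_x = 280, center_y = 256, radius = 48, color = 'blue'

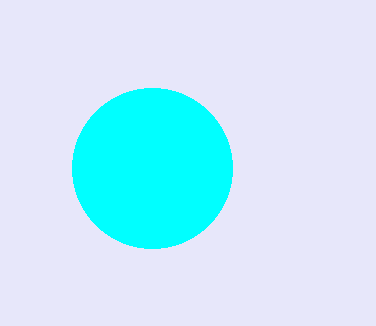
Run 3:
center_x = 152, center_y = 168, radius = 80, color = 'cyan'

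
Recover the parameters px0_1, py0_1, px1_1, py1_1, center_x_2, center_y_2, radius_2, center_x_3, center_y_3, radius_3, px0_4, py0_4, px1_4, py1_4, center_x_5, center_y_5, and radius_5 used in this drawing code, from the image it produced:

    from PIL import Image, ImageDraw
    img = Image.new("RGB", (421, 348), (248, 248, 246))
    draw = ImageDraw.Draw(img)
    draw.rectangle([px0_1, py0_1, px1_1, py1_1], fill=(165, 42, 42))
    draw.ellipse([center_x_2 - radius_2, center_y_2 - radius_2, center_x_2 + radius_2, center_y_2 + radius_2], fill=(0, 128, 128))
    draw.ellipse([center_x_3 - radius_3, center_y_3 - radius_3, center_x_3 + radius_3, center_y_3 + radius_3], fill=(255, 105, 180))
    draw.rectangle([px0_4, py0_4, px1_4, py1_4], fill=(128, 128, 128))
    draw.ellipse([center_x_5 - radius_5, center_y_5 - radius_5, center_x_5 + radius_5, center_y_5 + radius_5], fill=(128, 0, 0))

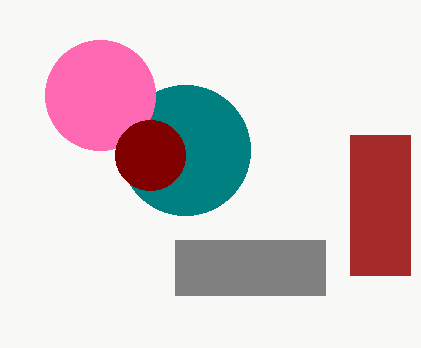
px0_1 = 350, py0_1 = 135, px1_1 = 410, py1_1 = 275, center_x_2 = 185, center_y_2 = 150, radius_2 = 65, center_x_3 = 100, center_y_3 = 95, radius_3 = 55, px0_4 = 175, py0_4 = 240, px1_4 = 325, py1_4 = 295, center_x_5 = 150, center_y_5 = 155, radius_5 = 35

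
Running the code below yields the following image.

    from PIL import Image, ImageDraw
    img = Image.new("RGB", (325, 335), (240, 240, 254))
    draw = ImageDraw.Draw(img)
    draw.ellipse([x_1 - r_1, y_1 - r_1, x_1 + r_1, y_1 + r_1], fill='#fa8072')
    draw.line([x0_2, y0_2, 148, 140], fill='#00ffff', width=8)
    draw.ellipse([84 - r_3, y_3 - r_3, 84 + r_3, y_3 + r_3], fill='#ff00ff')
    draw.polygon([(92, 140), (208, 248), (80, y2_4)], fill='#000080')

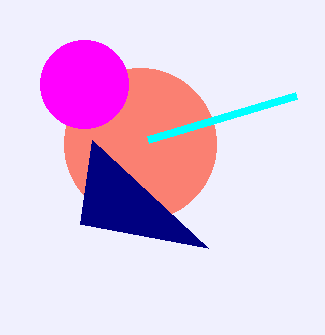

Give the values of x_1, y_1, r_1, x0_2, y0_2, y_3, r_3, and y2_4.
x_1 = 140; y_1 = 144; r_1 = 76; x0_2 = 296; y0_2 = 96; y_3 = 84; r_3 = 44; y2_4 = 224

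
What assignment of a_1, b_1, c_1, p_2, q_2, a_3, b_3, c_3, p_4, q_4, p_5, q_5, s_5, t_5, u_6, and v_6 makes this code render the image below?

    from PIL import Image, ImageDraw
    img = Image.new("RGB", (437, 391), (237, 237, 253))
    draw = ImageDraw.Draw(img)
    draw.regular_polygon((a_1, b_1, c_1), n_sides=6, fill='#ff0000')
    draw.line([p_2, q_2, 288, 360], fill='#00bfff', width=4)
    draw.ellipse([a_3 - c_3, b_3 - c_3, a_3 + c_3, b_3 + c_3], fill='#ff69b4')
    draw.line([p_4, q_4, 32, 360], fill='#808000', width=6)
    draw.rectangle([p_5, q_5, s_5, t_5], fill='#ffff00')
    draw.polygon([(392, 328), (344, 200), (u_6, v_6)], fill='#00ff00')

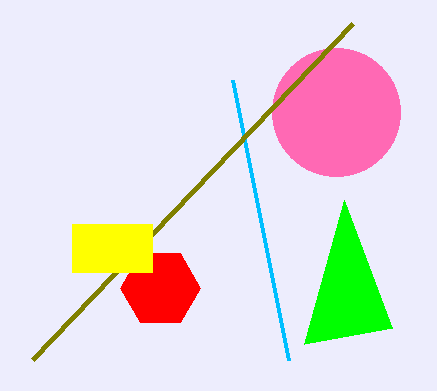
a_1 = 160, b_1 = 288, c_1 = 40, p_2 = 232, q_2 = 80, a_3 = 336, b_3 = 112, c_3 = 64, p_4 = 352, q_4 = 24, p_5 = 72, q_5 = 224, s_5 = 152, t_5 = 272, u_6 = 304, v_6 = 344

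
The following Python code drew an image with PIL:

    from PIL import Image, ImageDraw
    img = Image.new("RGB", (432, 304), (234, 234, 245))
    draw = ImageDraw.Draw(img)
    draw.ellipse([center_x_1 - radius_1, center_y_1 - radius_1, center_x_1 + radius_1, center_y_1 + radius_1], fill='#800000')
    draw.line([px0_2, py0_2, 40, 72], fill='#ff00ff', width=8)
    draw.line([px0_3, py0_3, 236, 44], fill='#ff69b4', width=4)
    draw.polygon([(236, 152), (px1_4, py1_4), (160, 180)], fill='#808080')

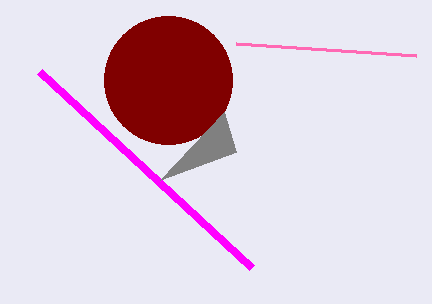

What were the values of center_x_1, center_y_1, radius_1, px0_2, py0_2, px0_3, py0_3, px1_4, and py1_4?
center_x_1 = 168, center_y_1 = 80, radius_1 = 64, px0_2 = 252, py0_2 = 268, px0_3 = 416, py0_3 = 56, px1_4 = 224, py1_4 = 112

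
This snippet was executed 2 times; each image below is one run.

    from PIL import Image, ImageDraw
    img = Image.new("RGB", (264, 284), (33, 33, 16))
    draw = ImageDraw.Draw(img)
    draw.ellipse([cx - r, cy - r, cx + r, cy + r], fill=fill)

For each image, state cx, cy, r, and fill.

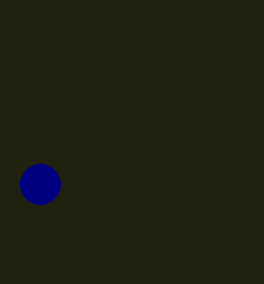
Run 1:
cx = 40
cy = 184
r = 20
fill = 'navy'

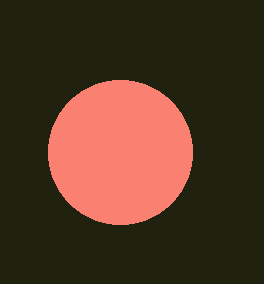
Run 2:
cx = 120; cy = 152; r = 72; fill = 'salmon'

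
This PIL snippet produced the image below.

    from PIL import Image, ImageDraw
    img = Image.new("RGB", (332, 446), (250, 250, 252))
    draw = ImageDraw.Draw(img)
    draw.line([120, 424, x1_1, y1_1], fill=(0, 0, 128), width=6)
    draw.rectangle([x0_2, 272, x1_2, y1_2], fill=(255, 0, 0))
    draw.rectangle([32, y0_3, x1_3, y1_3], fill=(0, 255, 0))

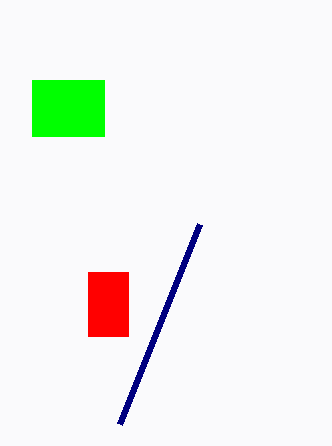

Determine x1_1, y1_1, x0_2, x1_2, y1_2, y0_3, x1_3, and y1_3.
x1_1 = 200, y1_1 = 224, x0_2 = 88, x1_2 = 128, y1_2 = 336, y0_3 = 80, x1_3 = 104, y1_3 = 136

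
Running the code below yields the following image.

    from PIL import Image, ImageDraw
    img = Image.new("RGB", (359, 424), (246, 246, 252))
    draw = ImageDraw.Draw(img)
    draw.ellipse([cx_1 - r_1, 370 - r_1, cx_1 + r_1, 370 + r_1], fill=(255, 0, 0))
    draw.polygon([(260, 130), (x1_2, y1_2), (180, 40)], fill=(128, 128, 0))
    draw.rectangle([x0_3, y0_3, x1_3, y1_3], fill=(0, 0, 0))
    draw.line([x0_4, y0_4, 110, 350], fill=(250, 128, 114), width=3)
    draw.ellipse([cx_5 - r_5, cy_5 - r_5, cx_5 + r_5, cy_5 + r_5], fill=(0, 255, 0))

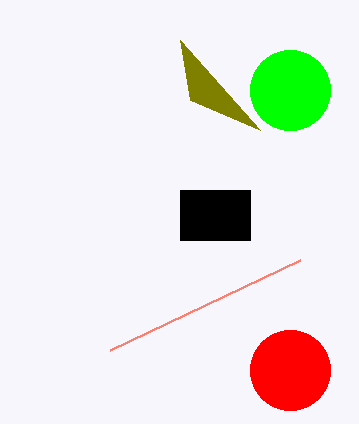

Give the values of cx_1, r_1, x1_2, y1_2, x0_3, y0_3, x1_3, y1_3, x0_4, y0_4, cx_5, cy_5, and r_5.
cx_1 = 290; r_1 = 40; x1_2 = 190; y1_2 = 100; x0_3 = 180; y0_3 = 190; x1_3 = 250; y1_3 = 240; x0_4 = 300; y0_4 = 260; cx_5 = 290; cy_5 = 90; r_5 = 40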